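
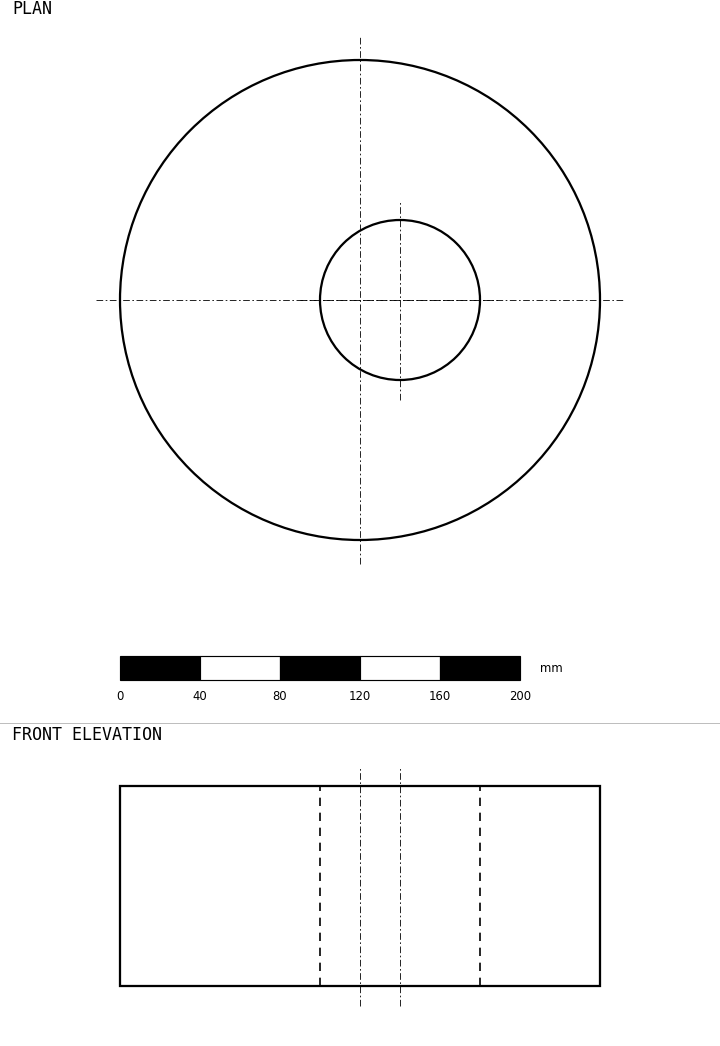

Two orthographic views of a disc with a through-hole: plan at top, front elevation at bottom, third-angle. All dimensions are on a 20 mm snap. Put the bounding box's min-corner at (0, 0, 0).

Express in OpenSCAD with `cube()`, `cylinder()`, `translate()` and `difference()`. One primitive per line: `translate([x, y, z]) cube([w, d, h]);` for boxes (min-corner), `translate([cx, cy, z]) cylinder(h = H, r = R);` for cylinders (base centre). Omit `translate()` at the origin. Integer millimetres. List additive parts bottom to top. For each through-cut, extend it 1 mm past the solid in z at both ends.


difference() {
  translate([120, 120, 0]) cylinder(h = 100, r = 120);
  translate([140, 120, -1]) cylinder(h = 102, r = 40);
}


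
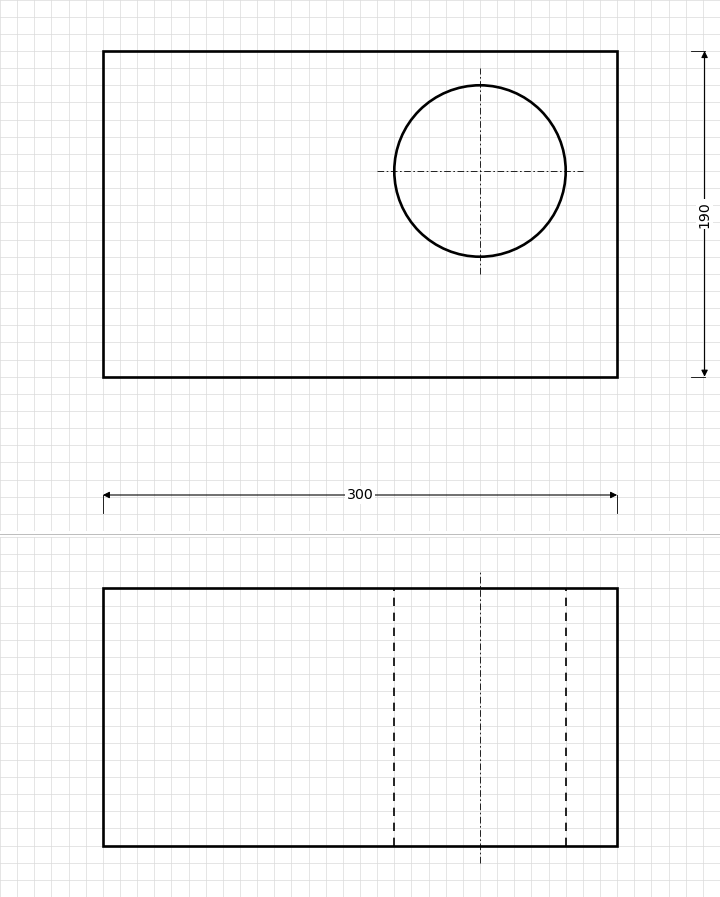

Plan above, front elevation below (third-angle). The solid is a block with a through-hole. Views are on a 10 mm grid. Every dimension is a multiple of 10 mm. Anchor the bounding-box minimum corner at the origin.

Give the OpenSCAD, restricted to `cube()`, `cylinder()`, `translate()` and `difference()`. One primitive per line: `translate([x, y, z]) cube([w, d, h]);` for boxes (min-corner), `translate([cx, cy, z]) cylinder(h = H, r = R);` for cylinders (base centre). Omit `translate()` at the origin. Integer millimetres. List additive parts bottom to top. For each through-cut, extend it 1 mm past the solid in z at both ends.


difference() {
  cube([300, 190, 150]);
  translate([220, 120, -1]) cylinder(h = 152, r = 50);
}


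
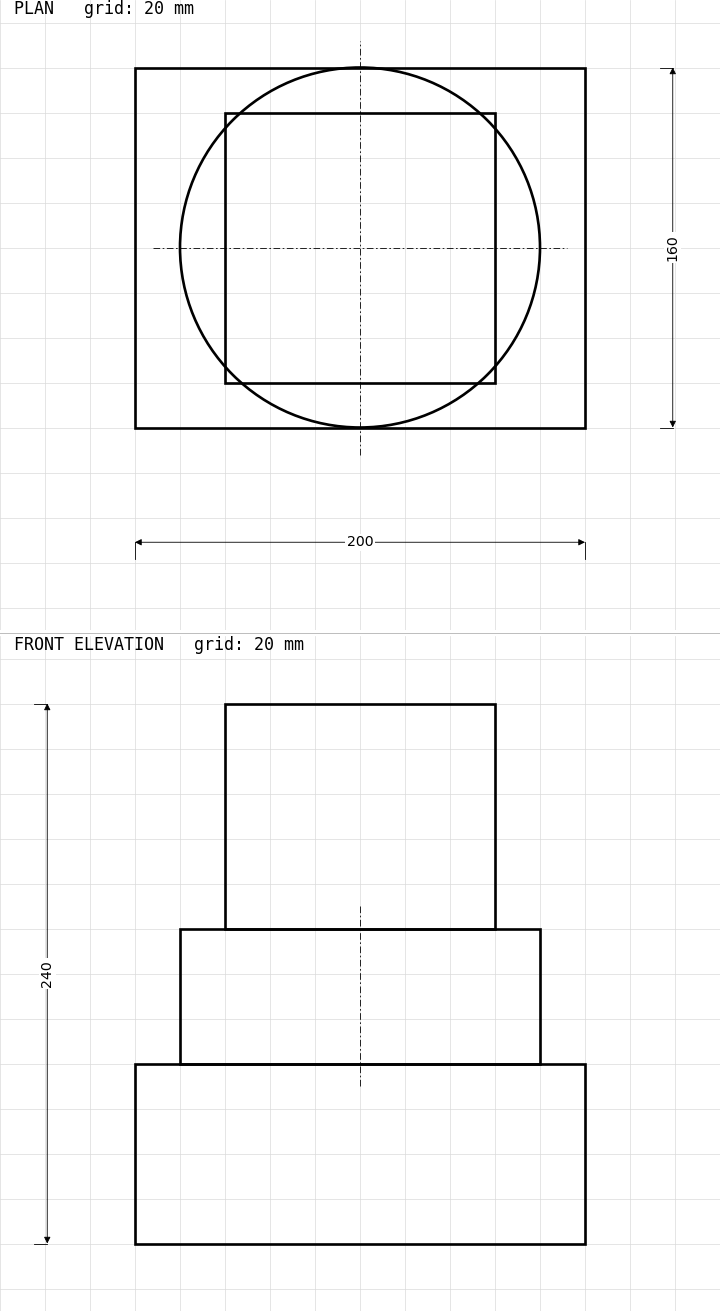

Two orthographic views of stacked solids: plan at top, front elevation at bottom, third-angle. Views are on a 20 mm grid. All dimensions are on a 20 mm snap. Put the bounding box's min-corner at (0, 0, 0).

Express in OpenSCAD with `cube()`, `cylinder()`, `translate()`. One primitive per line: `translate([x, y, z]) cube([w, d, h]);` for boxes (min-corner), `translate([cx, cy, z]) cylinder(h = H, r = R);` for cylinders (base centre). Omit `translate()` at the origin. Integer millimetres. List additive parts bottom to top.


cube([200, 160, 80]);
translate([100, 80, 80]) cylinder(h = 60, r = 80);
translate([40, 20, 140]) cube([120, 120, 100]);


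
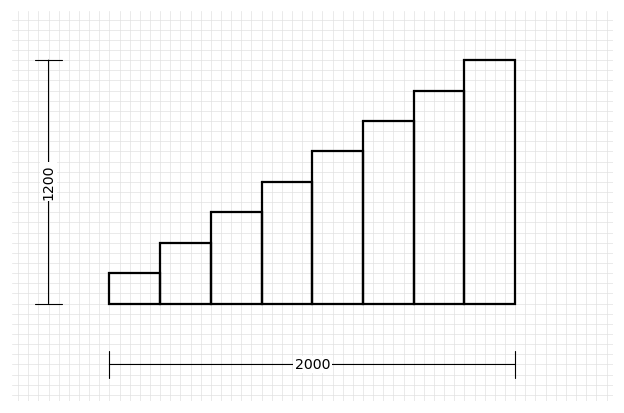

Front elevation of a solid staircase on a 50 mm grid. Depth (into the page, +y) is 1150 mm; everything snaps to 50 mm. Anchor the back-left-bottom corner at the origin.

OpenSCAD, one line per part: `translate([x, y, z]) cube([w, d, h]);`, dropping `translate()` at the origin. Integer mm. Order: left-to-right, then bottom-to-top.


cube([250, 1150, 150]);
translate([250, 0, 0]) cube([250, 1150, 300]);
translate([500, 0, 0]) cube([250, 1150, 450]);
translate([750, 0, 0]) cube([250, 1150, 600]);
translate([1000, 0, 0]) cube([250, 1150, 750]);
translate([1250, 0, 0]) cube([250, 1150, 900]);
translate([1500, 0, 0]) cube([250, 1150, 1050]);
translate([1750, 0, 0]) cube([250, 1150, 1200]);


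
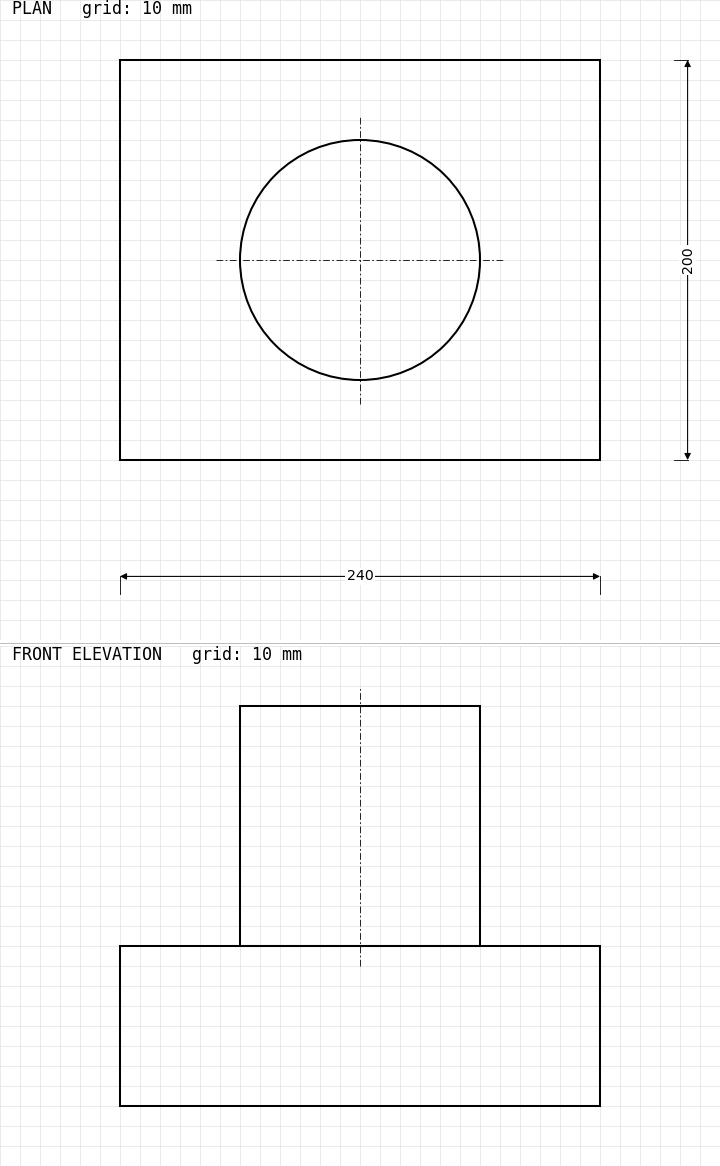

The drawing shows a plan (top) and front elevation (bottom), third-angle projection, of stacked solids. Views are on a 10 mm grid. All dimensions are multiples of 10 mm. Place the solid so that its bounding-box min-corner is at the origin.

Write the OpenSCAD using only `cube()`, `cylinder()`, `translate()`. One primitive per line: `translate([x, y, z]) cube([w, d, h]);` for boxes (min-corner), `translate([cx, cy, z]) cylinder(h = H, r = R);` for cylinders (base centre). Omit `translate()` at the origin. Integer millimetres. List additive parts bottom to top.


cube([240, 200, 80]);
translate([120, 100, 80]) cylinder(h = 120, r = 60);


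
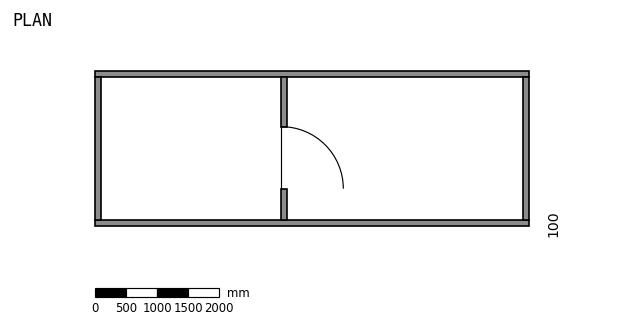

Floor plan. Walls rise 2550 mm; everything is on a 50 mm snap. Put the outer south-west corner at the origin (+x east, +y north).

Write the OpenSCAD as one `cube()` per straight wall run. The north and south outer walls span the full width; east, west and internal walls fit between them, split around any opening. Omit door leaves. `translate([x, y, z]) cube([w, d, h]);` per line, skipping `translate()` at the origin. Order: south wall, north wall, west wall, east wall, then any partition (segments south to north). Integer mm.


cube([7000, 100, 2550]);
translate([0, 2400, 0]) cube([7000, 100, 2550]);
translate([0, 100, 0]) cube([100, 2300, 2550]);
translate([6900, 100, 0]) cube([100, 2300, 2550]);
translate([3000, 100, 0]) cube([100, 500, 2550]);
translate([3000, 1600, 0]) cube([100, 800, 2550]);


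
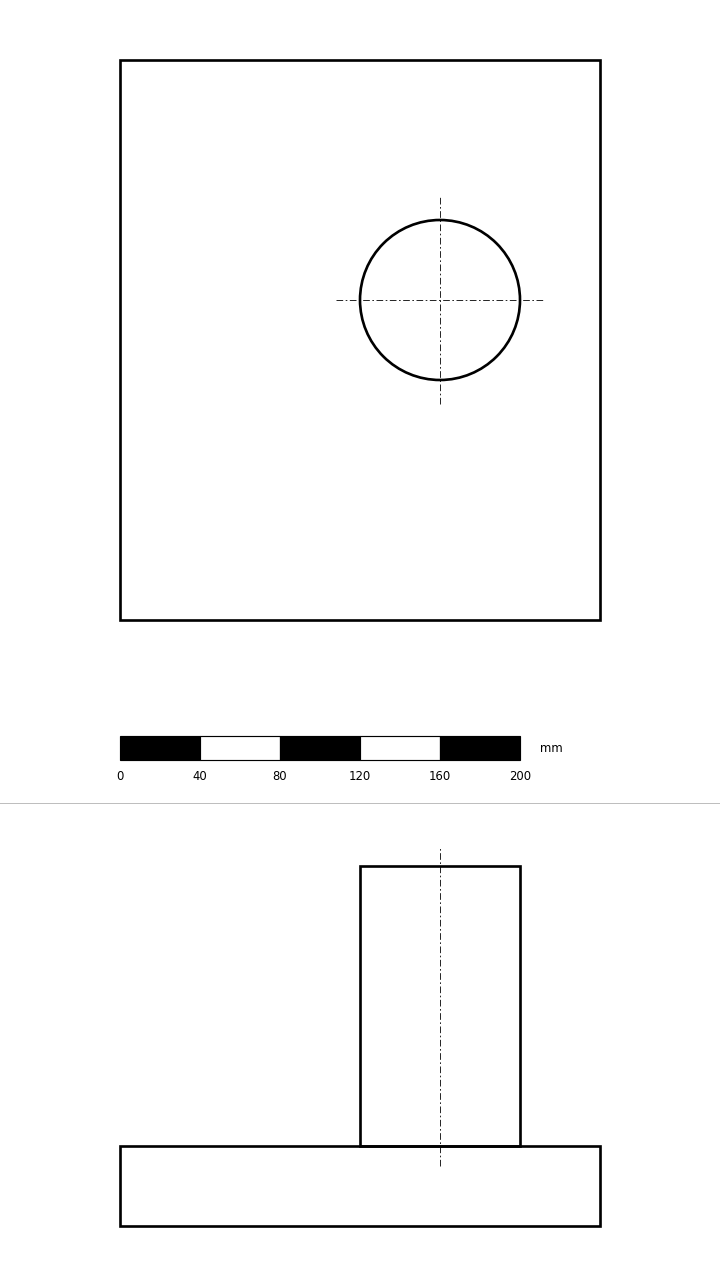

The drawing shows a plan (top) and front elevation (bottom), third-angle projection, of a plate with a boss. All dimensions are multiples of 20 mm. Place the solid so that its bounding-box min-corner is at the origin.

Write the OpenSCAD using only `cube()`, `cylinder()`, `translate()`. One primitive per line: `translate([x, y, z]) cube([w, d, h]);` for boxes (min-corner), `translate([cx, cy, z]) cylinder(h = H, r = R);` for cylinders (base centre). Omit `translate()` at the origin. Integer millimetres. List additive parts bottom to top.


cube([240, 280, 40]);
translate([160, 160, 40]) cylinder(h = 140, r = 40);


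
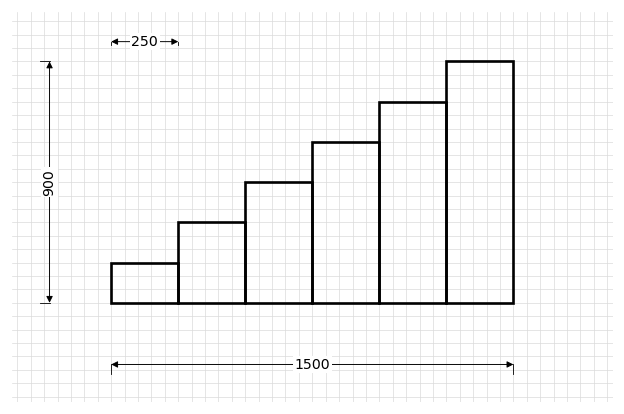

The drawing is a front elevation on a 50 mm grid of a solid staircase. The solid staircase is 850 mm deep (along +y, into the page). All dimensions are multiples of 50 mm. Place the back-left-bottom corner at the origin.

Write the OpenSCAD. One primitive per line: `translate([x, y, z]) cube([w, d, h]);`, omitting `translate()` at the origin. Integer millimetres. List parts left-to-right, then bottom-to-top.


cube([250, 850, 150]);
translate([250, 0, 0]) cube([250, 850, 300]);
translate([500, 0, 0]) cube([250, 850, 450]);
translate([750, 0, 0]) cube([250, 850, 600]);
translate([1000, 0, 0]) cube([250, 850, 750]);
translate([1250, 0, 0]) cube([250, 850, 900]);


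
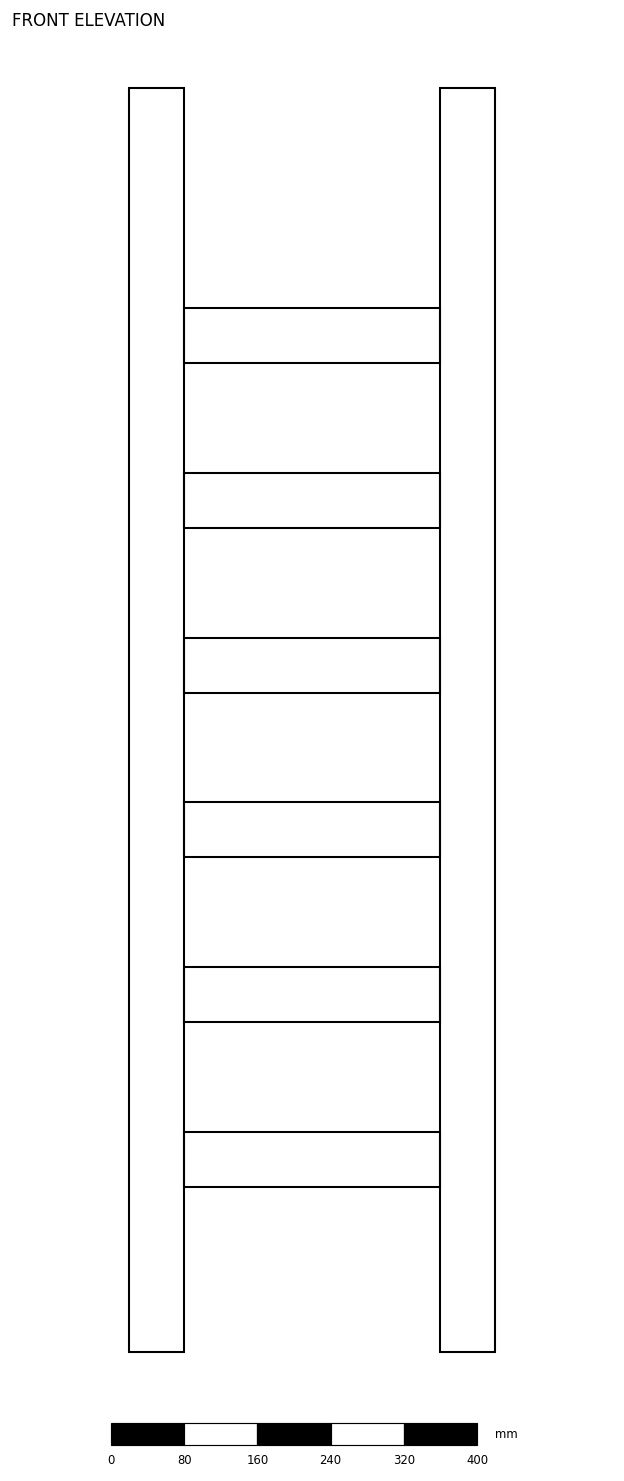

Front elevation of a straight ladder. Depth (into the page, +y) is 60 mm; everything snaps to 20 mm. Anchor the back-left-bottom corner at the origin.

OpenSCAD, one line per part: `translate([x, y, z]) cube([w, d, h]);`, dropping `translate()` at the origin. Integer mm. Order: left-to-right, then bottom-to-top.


cube([60, 60, 1380]);
translate([60, 0, 180]) cube([280, 60, 60]);
translate([60, 0, 360]) cube([280, 60, 60]);
translate([60, 0, 540]) cube([280, 60, 60]);
translate([60, 0, 720]) cube([280, 60, 60]);
translate([60, 0, 900]) cube([280, 60, 60]);
translate([60, 0, 1080]) cube([280, 60, 60]);
translate([340, 0, 0]) cube([60, 60, 1380]);


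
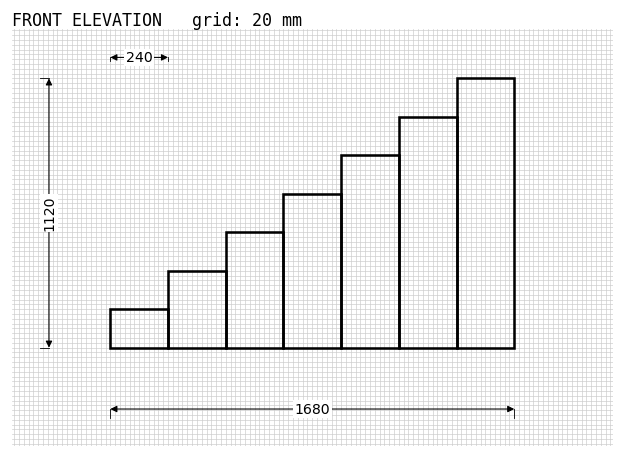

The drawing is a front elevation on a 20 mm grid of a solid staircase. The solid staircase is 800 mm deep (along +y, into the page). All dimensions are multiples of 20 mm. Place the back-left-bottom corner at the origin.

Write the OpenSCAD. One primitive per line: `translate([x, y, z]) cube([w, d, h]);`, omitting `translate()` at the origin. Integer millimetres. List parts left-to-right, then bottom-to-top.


cube([240, 800, 160]);
translate([240, 0, 0]) cube([240, 800, 320]);
translate([480, 0, 0]) cube([240, 800, 480]);
translate([720, 0, 0]) cube([240, 800, 640]);
translate([960, 0, 0]) cube([240, 800, 800]);
translate([1200, 0, 0]) cube([240, 800, 960]);
translate([1440, 0, 0]) cube([240, 800, 1120]);


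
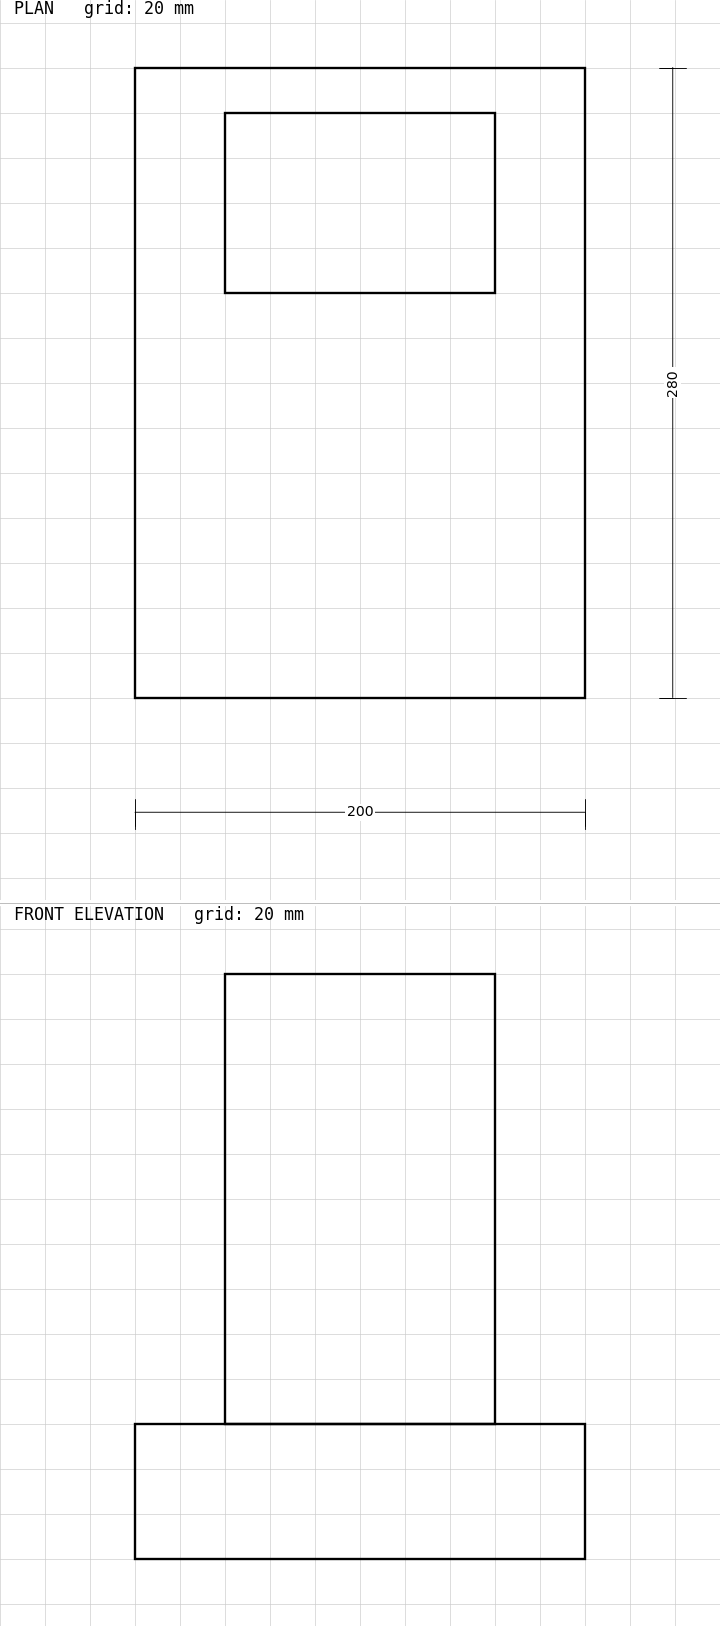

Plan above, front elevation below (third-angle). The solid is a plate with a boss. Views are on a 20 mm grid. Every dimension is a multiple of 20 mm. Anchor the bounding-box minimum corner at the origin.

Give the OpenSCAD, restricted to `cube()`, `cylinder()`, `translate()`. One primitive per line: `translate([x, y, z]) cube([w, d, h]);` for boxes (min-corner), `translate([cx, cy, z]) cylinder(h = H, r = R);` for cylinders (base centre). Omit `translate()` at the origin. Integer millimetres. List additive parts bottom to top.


cube([200, 280, 60]);
translate([40, 180, 60]) cube([120, 80, 200]);


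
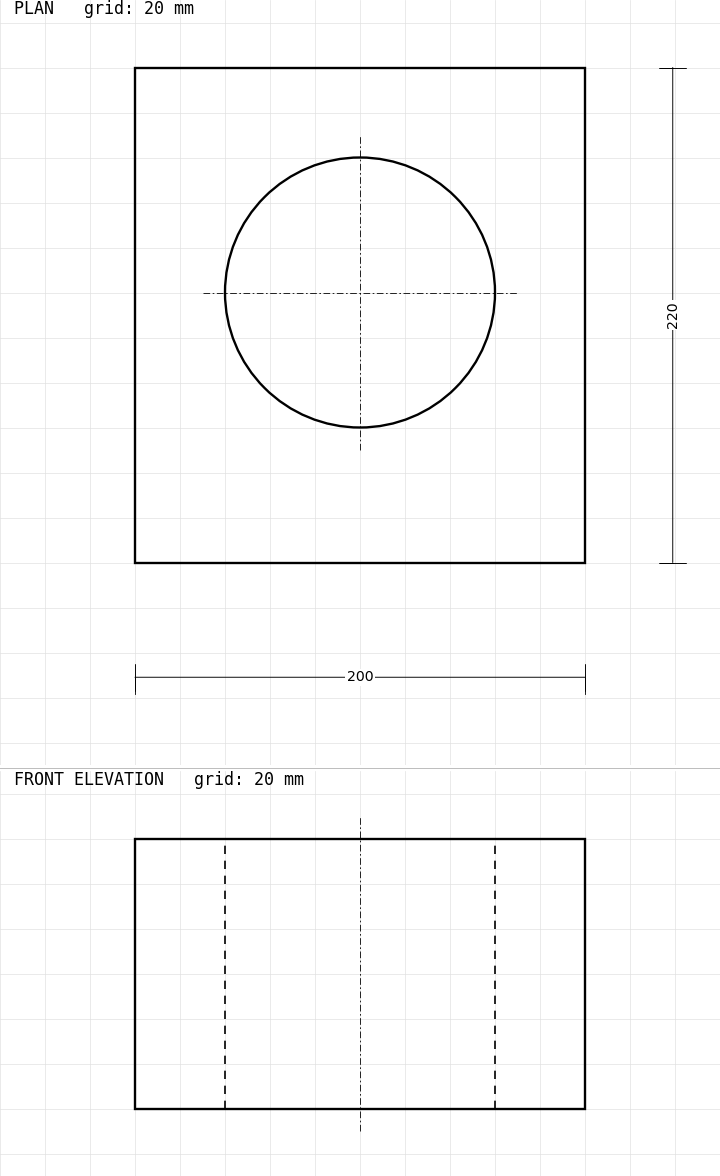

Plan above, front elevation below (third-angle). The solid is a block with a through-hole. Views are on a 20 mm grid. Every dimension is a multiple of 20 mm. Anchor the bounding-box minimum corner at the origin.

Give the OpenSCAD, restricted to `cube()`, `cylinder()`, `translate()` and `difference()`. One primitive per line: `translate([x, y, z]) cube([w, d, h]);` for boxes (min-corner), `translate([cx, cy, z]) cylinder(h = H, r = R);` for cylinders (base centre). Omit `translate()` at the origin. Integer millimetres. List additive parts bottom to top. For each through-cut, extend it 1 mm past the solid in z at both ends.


difference() {
  cube([200, 220, 120]);
  translate([100, 120, -1]) cylinder(h = 122, r = 60);
}


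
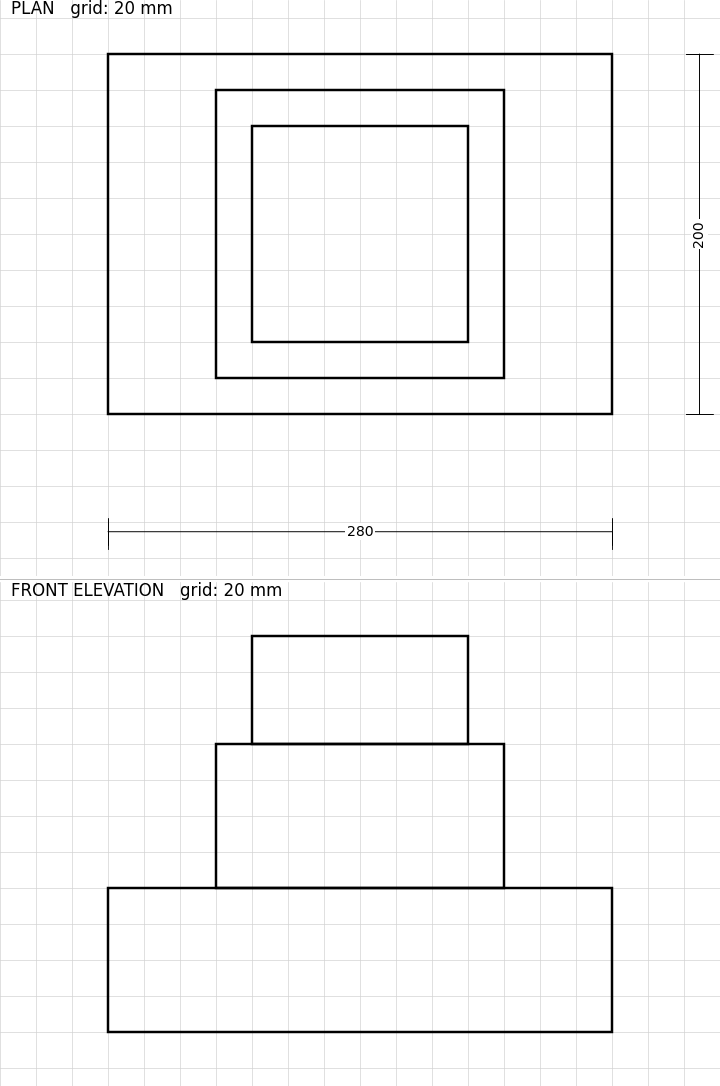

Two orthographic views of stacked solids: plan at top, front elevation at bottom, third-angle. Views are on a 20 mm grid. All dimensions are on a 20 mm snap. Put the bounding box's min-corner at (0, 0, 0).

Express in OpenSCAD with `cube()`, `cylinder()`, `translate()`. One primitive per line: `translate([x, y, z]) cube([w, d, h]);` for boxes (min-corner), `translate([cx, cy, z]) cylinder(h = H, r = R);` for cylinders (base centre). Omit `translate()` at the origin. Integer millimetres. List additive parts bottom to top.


cube([280, 200, 80]);
translate([60, 20, 80]) cube([160, 160, 80]);
translate([80, 40, 160]) cube([120, 120, 60]);


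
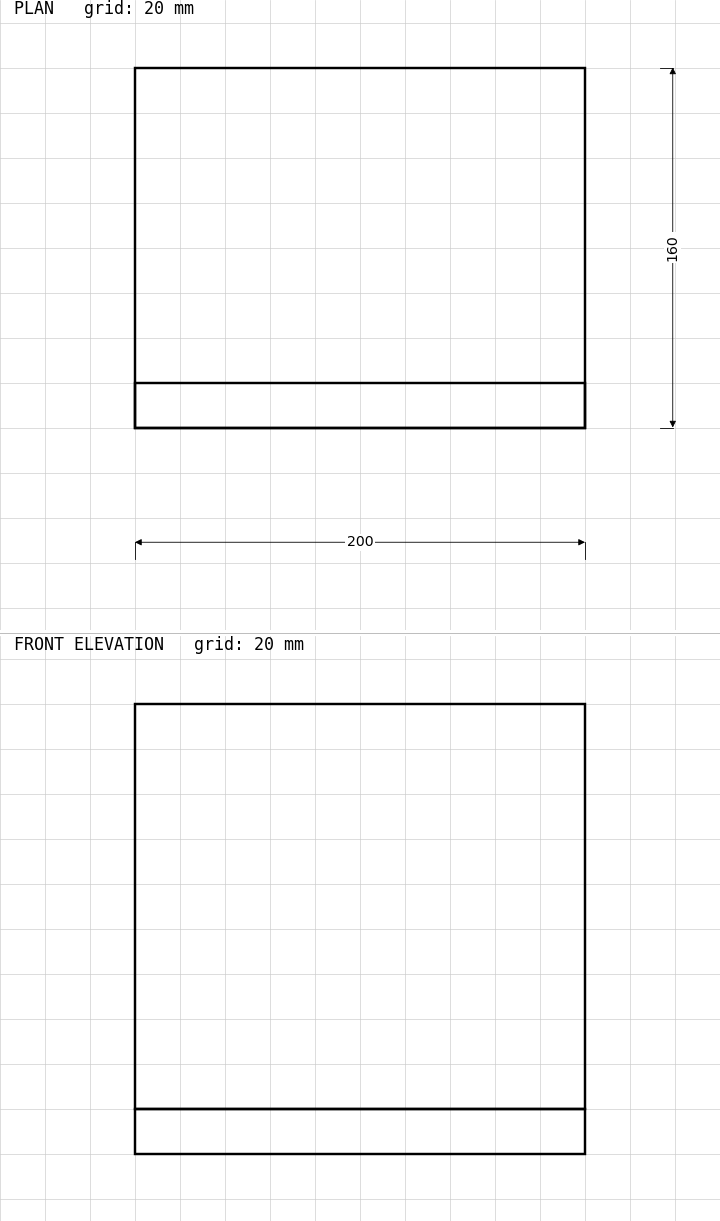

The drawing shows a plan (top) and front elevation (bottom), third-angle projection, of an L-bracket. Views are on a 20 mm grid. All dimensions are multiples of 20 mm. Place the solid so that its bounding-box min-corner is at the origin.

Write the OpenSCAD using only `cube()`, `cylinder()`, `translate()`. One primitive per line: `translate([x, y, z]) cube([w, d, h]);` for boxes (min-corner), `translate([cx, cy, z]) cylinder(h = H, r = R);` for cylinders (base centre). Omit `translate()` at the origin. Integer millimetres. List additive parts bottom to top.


cube([200, 160, 20]);
translate([0, 0, 20]) cube([200, 20, 180]);


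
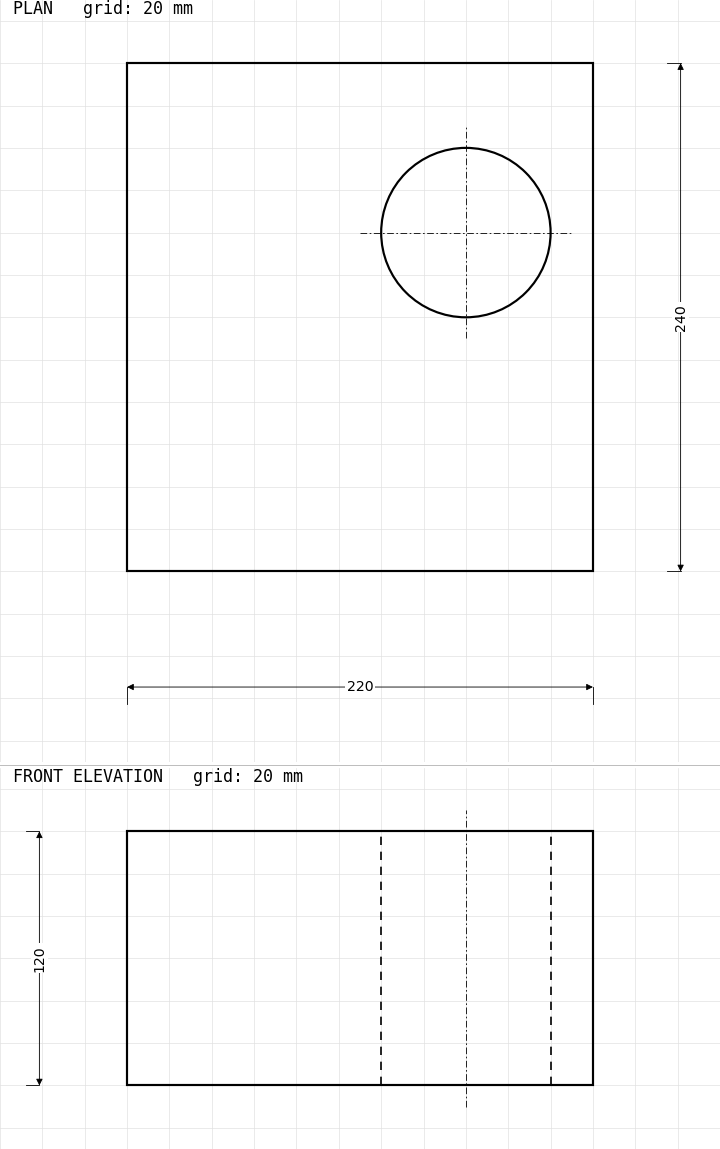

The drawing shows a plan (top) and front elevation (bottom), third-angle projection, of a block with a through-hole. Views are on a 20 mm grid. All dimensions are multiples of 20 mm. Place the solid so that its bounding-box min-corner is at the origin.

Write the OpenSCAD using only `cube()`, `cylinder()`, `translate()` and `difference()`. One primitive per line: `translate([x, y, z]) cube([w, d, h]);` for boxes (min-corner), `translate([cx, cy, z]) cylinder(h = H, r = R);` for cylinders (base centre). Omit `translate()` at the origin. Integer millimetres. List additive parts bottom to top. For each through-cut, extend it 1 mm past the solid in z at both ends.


difference() {
  cube([220, 240, 120]);
  translate([160, 160, -1]) cylinder(h = 122, r = 40);
}


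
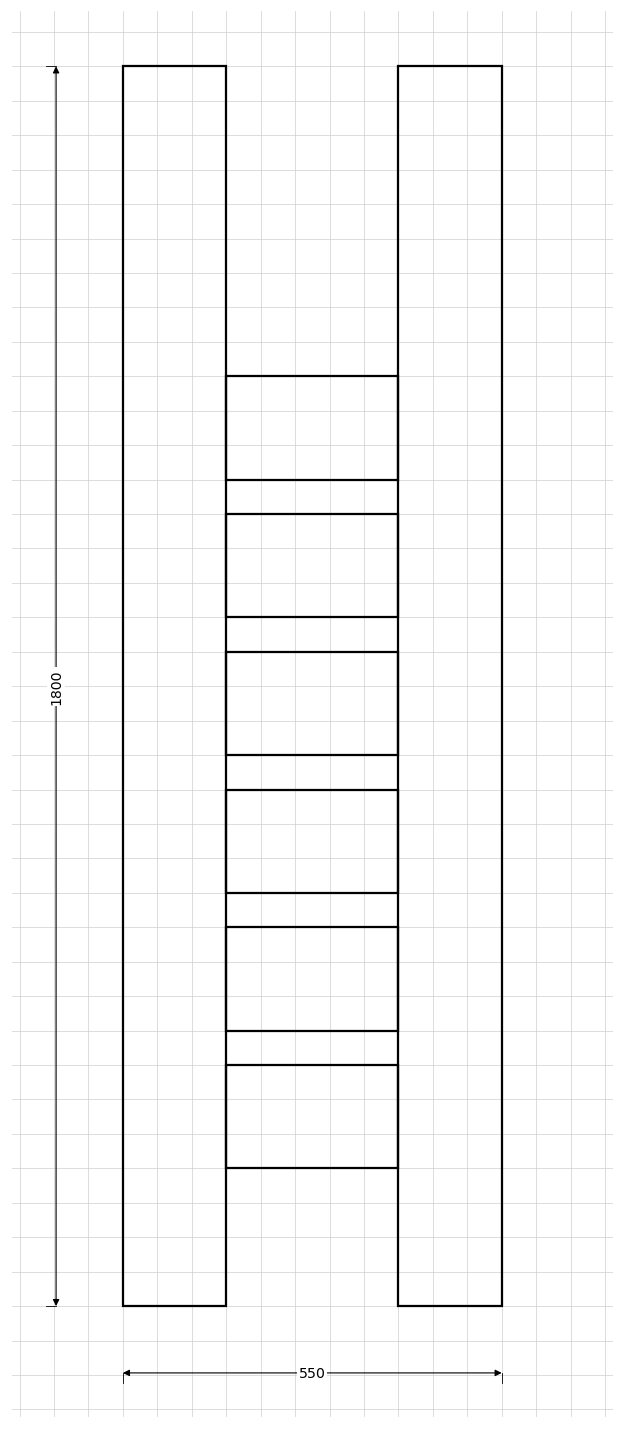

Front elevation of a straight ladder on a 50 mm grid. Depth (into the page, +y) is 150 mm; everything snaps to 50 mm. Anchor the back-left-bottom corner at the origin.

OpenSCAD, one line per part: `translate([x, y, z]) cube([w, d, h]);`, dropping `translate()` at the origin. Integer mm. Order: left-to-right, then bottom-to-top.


cube([150, 150, 1800]);
translate([150, 0, 200]) cube([250, 150, 150]);
translate([150, 0, 400]) cube([250, 150, 150]);
translate([150, 0, 600]) cube([250, 150, 150]);
translate([150, 0, 800]) cube([250, 150, 150]);
translate([150, 0, 1000]) cube([250, 150, 150]);
translate([150, 0, 1200]) cube([250, 150, 150]);
translate([400, 0, 0]) cube([150, 150, 1800]);


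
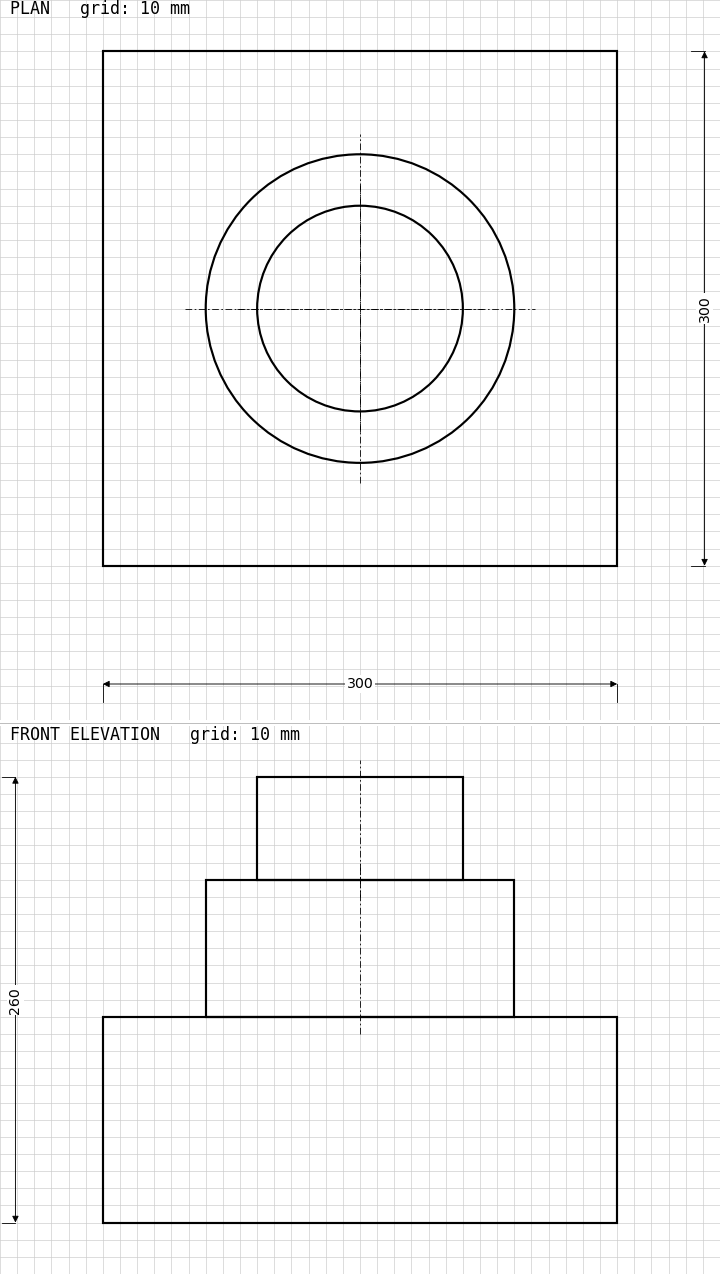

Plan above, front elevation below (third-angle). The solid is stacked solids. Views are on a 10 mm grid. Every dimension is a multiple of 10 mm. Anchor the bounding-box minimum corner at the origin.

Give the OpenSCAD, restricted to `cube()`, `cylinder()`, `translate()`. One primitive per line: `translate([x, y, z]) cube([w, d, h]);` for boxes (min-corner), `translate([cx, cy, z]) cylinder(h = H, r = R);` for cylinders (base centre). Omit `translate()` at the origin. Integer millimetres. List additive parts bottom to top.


cube([300, 300, 120]);
translate([150, 150, 120]) cylinder(h = 80, r = 90);
translate([150, 150, 200]) cylinder(h = 60, r = 60);


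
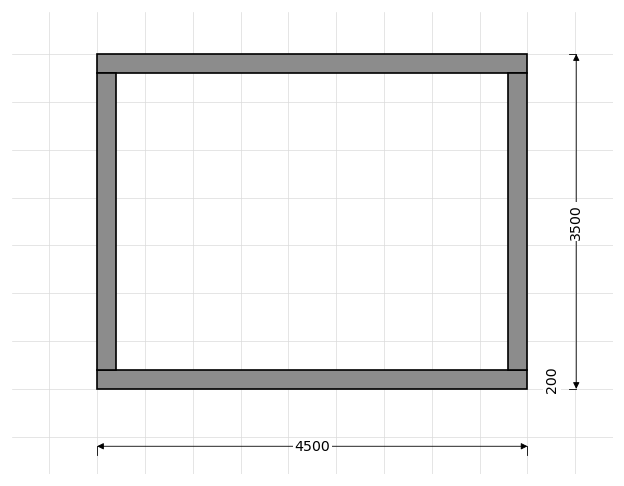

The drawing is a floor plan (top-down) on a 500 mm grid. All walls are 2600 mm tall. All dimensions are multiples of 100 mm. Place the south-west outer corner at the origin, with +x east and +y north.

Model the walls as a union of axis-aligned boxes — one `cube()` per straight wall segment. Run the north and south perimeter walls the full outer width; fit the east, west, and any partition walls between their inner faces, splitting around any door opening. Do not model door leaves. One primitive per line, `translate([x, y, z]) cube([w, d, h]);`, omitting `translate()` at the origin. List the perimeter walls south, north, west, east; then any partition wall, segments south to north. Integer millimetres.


cube([4500, 200, 2600]);
translate([0, 3300, 0]) cube([4500, 200, 2600]);
translate([0, 200, 0]) cube([200, 3100, 2600]);
translate([4300, 200, 0]) cube([200, 3100, 2600]);


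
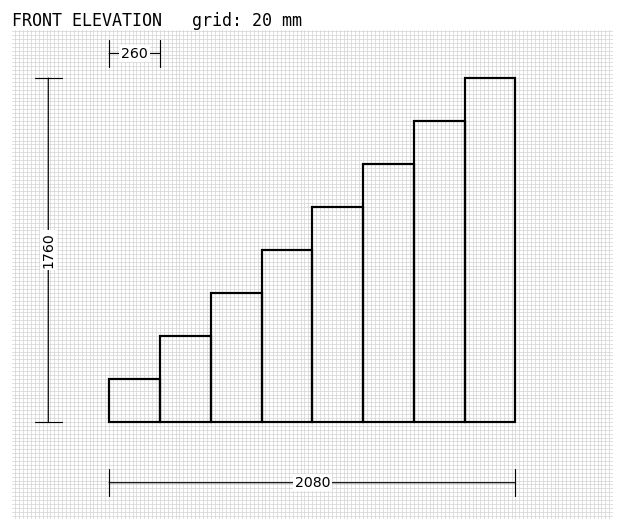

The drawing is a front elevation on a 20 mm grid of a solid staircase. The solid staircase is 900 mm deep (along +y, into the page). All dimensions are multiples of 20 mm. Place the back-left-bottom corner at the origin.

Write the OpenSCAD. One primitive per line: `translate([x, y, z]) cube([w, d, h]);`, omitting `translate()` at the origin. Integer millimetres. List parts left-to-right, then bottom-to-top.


cube([260, 900, 220]);
translate([260, 0, 0]) cube([260, 900, 440]);
translate([520, 0, 0]) cube([260, 900, 660]);
translate([780, 0, 0]) cube([260, 900, 880]);
translate([1040, 0, 0]) cube([260, 900, 1100]);
translate([1300, 0, 0]) cube([260, 900, 1320]);
translate([1560, 0, 0]) cube([260, 900, 1540]);
translate([1820, 0, 0]) cube([260, 900, 1760]);


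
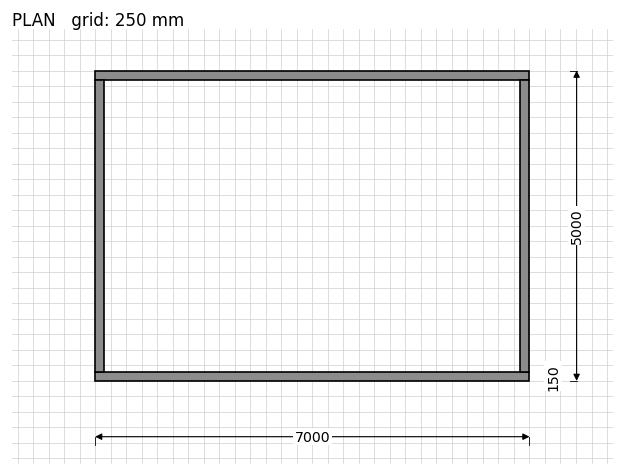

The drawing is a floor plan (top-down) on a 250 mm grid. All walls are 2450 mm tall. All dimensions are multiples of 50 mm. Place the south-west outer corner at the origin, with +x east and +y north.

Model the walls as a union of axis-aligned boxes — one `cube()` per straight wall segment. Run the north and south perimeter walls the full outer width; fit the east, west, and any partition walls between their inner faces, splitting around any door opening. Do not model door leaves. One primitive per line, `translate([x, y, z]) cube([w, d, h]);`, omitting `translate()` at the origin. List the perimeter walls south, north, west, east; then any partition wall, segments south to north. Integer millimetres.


cube([7000, 150, 2450]);
translate([0, 4850, 0]) cube([7000, 150, 2450]);
translate([0, 150, 0]) cube([150, 4700, 2450]);
translate([6850, 150, 0]) cube([150, 4700, 2450]);


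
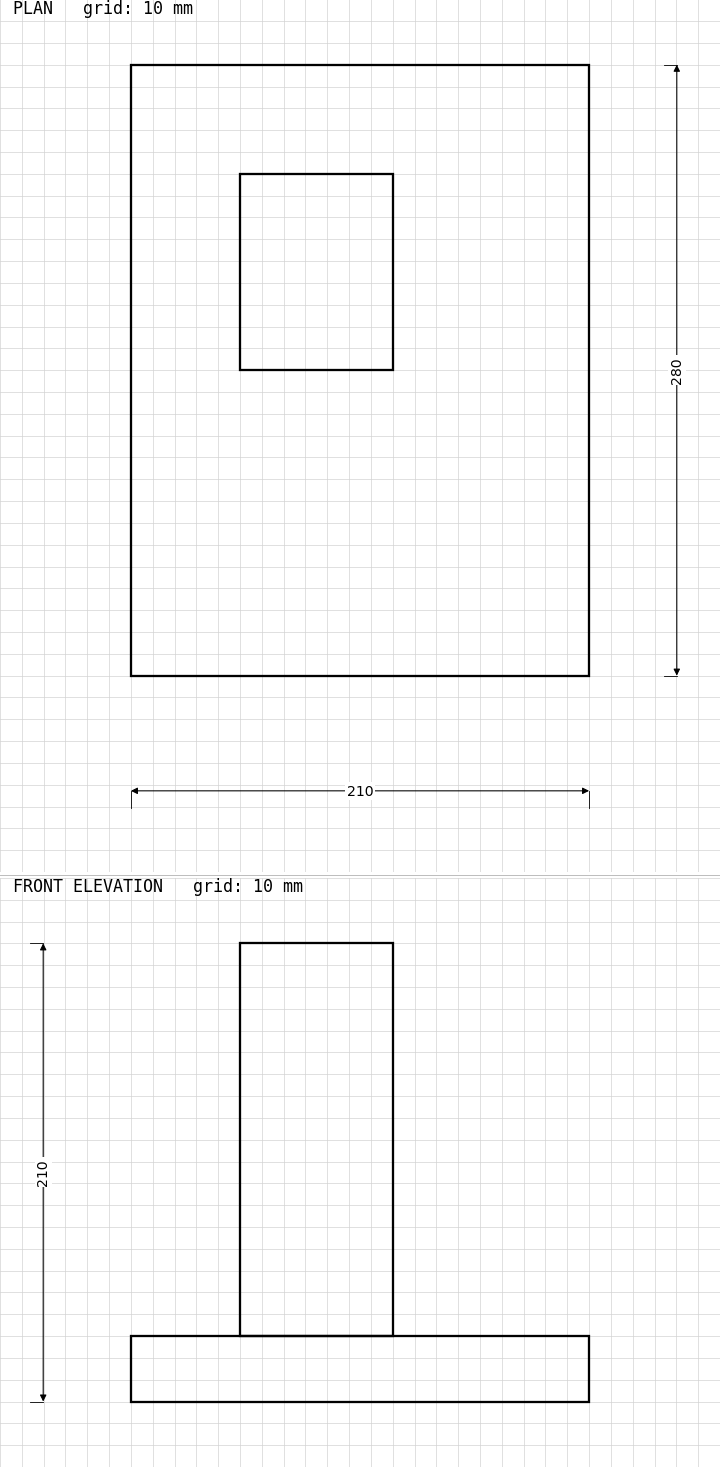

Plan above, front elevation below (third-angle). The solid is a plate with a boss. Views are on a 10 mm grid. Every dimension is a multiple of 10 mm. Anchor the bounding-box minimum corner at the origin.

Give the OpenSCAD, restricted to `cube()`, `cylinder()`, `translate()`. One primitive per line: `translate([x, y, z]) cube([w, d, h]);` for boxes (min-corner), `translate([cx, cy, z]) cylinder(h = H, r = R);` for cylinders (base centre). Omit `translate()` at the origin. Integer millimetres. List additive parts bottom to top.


cube([210, 280, 30]);
translate([50, 140, 30]) cube([70, 90, 180]);


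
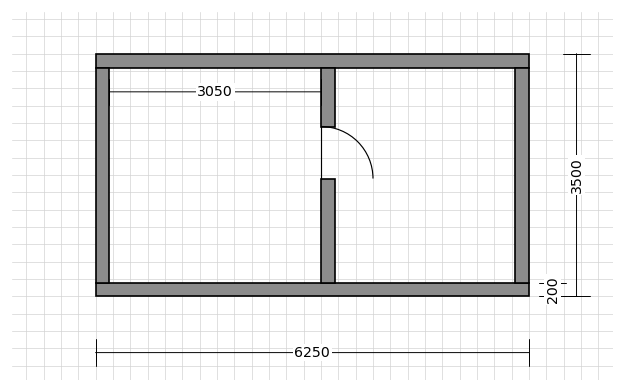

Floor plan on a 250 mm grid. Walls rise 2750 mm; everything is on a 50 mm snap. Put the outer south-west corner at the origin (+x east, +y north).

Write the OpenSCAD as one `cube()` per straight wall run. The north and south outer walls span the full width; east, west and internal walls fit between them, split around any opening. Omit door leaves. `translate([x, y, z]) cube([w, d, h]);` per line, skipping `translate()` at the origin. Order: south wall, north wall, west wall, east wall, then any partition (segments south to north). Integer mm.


cube([6250, 200, 2750]);
translate([0, 3300, 0]) cube([6250, 200, 2750]);
translate([0, 200, 0]) cube([200, 3100, 2750]);
translate([6050, 200, 0]) cube([200, 3100, 2750]);
translate([3250, 200, 0]) cube([200, 1500, 2750]);
translate([3250, 2450, 0]) cube([200, 850, 2750]);


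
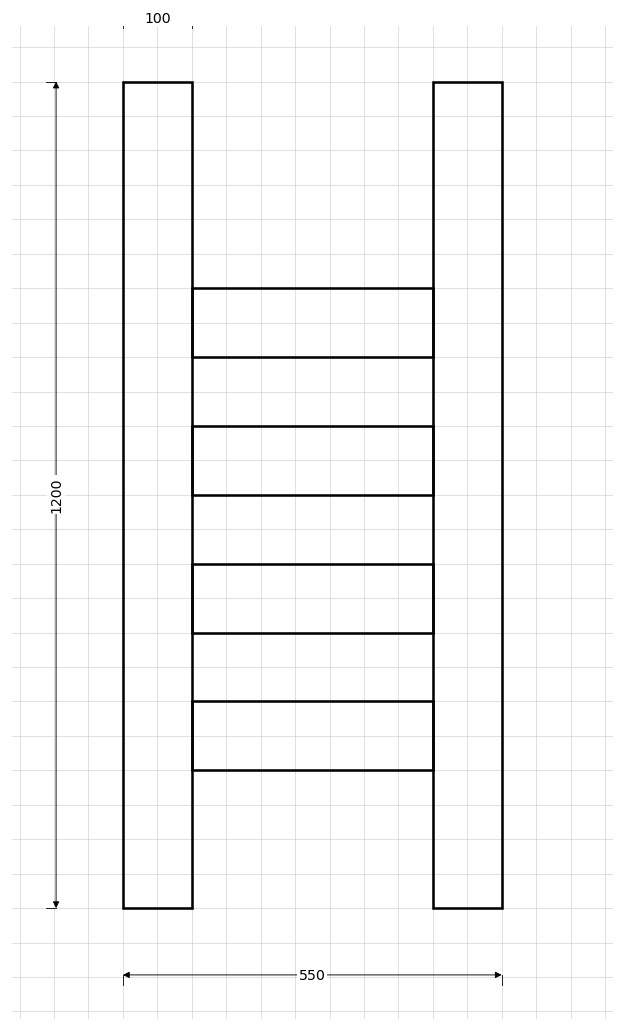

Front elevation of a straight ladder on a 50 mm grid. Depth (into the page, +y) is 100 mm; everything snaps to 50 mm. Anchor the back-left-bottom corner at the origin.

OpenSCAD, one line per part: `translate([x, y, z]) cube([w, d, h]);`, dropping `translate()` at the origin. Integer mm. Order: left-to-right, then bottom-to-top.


cube([100, 100, 1200]);
translate([100, 0, 200]) cube([350, 100, 100]);
translate([100, 0, 400]) cube([350, 100, 100]);
translate([100, 0, 600]) cube([350, 100, 100]);
translate([100, 0, 800]) cube([350, 100, 100]);
translate([450, 0, 0]) cube([100, 100, 1200]);


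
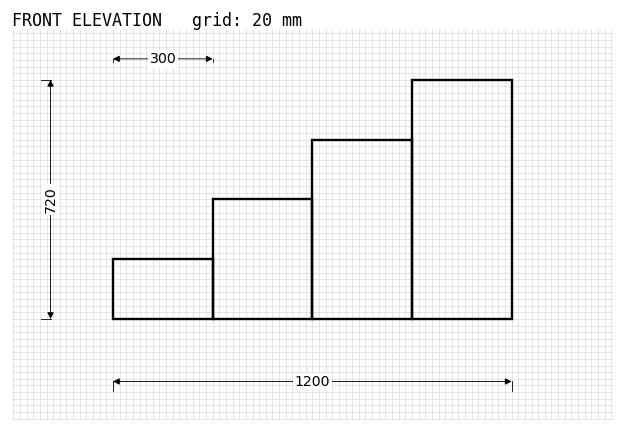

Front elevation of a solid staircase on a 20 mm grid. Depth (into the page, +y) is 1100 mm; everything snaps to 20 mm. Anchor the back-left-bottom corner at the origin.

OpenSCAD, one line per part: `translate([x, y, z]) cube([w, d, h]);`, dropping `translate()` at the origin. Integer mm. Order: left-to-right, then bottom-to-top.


cube([300, 1100, 180]);
translate([300, 0, 0]) cube([300, 1100, 360]);
translate([600, 0, 0]) cube([300, 1100, 540]);
translate([900, 0, 0]) cube([300, 1100, 720]);


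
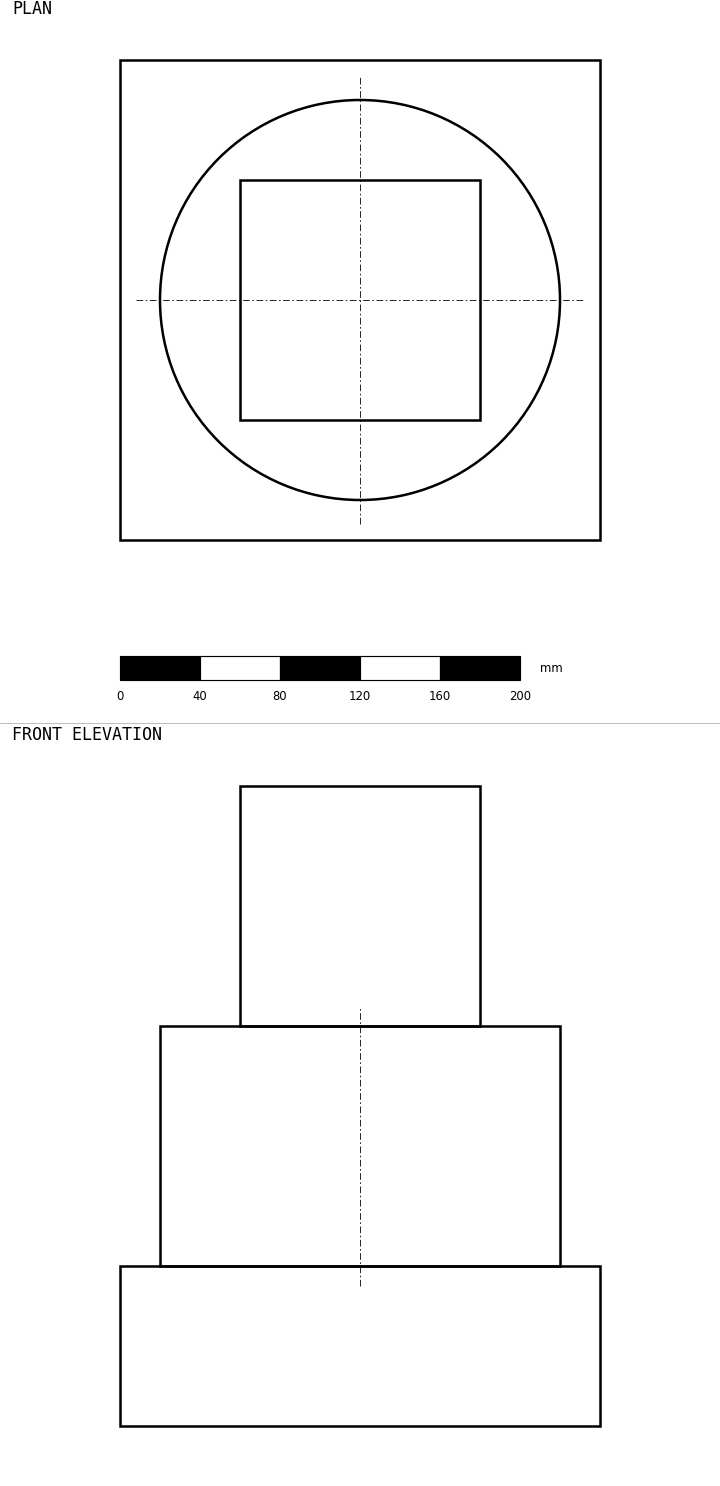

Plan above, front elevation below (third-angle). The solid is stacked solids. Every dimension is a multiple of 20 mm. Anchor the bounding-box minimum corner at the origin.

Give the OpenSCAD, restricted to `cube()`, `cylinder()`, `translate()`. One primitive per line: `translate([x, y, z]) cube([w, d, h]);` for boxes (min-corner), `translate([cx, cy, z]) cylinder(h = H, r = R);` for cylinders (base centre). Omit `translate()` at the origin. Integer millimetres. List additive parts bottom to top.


cube([240, 240, 80]);
translate([120, 120, 80]) cylinder(h = 120, r = 100);
translate([60, 60, 200]) cube([120, 120, 120]);


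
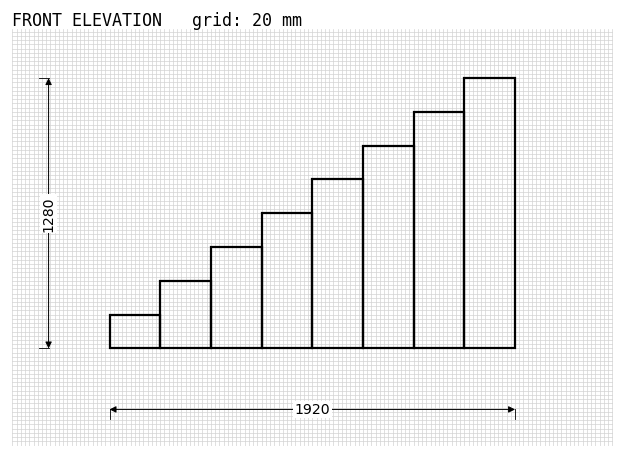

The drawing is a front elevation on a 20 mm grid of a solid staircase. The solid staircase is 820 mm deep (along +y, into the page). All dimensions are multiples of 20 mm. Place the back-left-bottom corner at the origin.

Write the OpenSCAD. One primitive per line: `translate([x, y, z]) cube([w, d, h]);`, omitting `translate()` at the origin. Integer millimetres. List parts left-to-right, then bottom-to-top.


cube([240, 820, 160]);
translate([240, 0, 0]) cube([240, 820, 320]);
translate([480, 0, 0]) cube([240, 820, 480]);
translate([720, 0, 0]) cube([240, 820, 640]);
translate([960, 0, 0]) cube([240, 820, 800]);
translate([1200, 0, 0]) cube([240, 820, 960]);
translate([1440, 0, 0]) cube([240, 820, 1120]);
translate([1680, 0, 0]) cube([240, 820, 1280]);


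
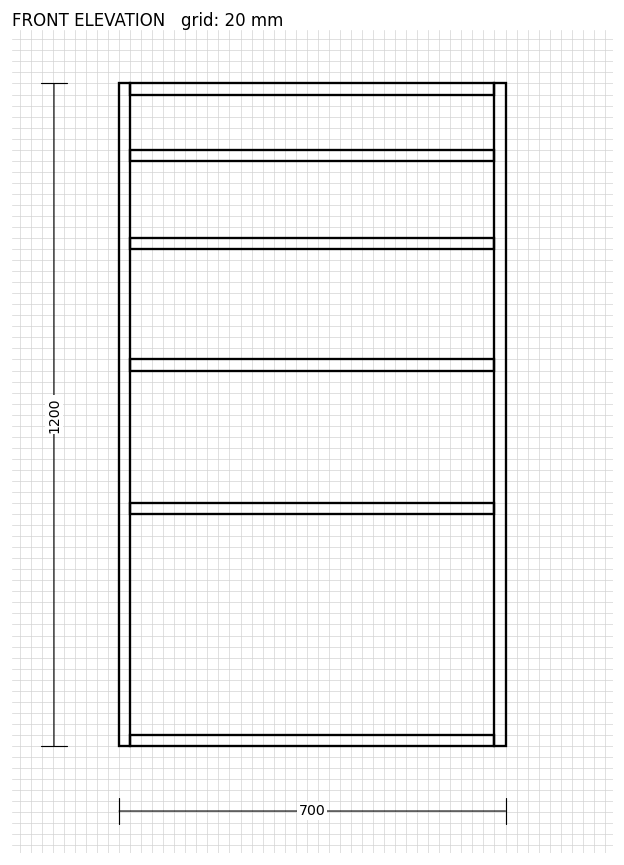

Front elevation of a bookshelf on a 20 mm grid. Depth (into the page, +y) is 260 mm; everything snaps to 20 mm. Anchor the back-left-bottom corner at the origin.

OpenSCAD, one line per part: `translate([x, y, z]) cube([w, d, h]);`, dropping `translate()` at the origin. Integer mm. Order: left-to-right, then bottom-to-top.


cube([20, 260, 1200]);
translate([20, 0, 0]) cube([660, 260, 20]);
translate([20, 0, 420]) cube([660, 260, 20]);
translate([20, 0, 680]) cube([660, 260, 20]);
translate([20, 0, 900]) cube([660, 260, 20]);
translate([20, 0, 1060]) cube([660, 260, 20]);
translate([20, 0, 1180]) cube([660, 260, 20]);
translate([680, 0, 0]) cube([20, 260, 1200]);


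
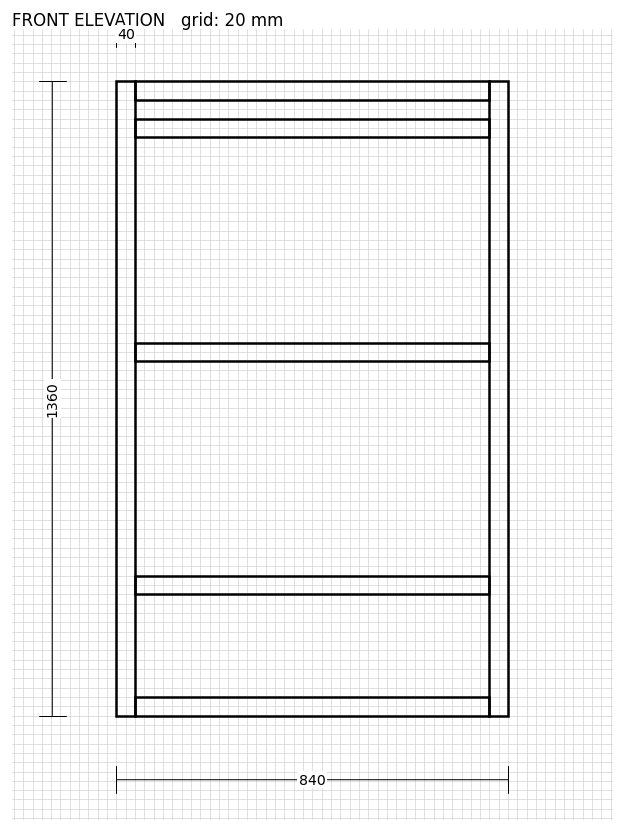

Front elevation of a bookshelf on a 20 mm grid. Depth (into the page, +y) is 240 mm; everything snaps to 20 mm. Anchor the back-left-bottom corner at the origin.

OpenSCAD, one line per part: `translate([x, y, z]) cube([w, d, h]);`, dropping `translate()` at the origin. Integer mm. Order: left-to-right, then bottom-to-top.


cube([40, 240, 1360]);
translate([40, 0, 0]) cube([760, 240, 40]);
translate([40, 0, 260]) cube([760, 240, 40]);
translate([40, 0, 760]) cube([760, 240, 40]);
translate([40, 0, 1240]) cube([760, 240, 40]);
translate([40, 0, 1320]) cube([760, 240, 40]);
translate([800, 0, 0]) cube([40, 240, 1360]);


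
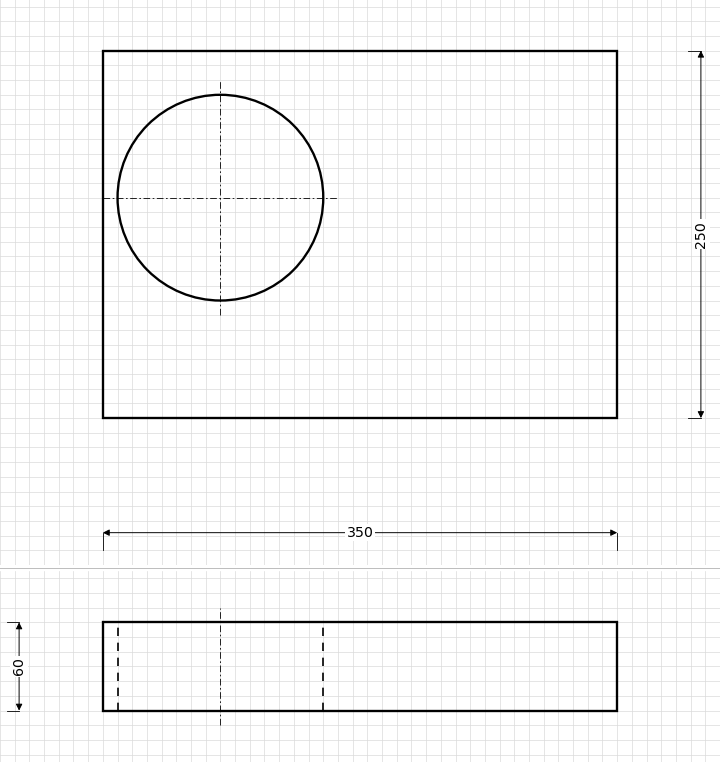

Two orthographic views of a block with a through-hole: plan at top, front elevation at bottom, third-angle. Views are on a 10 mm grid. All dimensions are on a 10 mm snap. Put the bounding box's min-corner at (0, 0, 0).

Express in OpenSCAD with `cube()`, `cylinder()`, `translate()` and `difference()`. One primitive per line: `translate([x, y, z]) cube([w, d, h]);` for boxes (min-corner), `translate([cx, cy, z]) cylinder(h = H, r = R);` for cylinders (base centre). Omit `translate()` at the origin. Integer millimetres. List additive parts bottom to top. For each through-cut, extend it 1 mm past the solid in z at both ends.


difference() {
  cube([350, 250, 60]);
  translate([80, 150, -1]) cylinder(h = 62, r = 70);
}


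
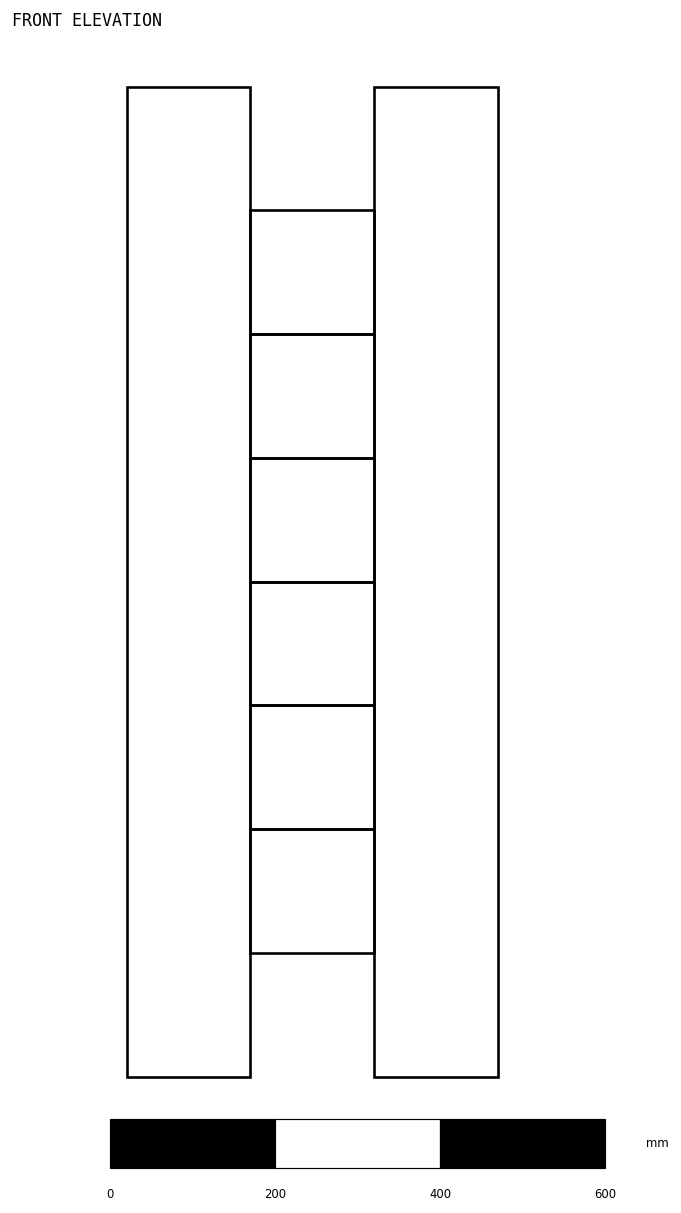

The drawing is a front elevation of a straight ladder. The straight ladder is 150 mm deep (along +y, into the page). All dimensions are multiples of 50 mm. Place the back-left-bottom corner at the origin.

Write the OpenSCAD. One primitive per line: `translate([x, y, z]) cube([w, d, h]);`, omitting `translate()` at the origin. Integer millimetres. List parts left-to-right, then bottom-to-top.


cube([150, 150, 1200]);
translate([150, 0, 150]) cube([150, 150, 150]);
translate([150, 0, 300]) cube([150, 150, 150]);
translate([150, 0, 450]) cube([150, 150, 150]);
translate([150, 0, 600]) cube([150, 150, 150]);
translate([150, 0, 750]) cube([150, 150, 150]);
translate([150, 0, 900]) cube([150, 150, 150]);
translate([300, 0, 0]) cube([150, 150, 1200]);


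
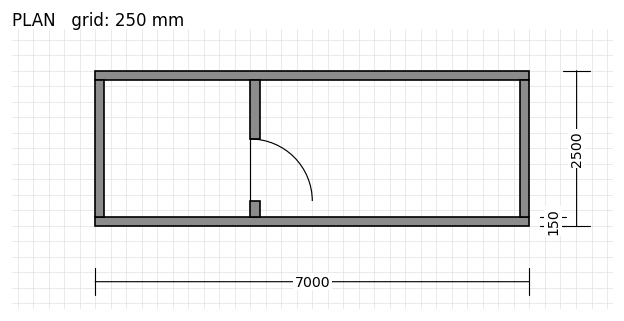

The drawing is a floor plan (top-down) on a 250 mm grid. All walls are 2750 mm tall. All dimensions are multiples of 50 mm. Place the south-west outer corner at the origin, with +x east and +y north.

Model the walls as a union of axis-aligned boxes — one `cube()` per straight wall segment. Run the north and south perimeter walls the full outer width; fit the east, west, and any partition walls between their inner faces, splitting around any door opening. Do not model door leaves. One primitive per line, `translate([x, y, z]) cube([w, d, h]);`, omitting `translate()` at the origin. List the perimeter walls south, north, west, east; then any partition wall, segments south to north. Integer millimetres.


cube([7000, 150, 2750]);
translate([0, 2350, 0]) cube([7000, 150, 2750]);
translate([0, 150, 0]) cube([150, 2200, 2750]);
translate([6850, 150, 0]) cube([150, 2200, 2750]);
translate([2500, 150, 0]) cube([150, 250, 2750]);
translate([2500, 1400, 0]) cube([150, 950, 2750]);


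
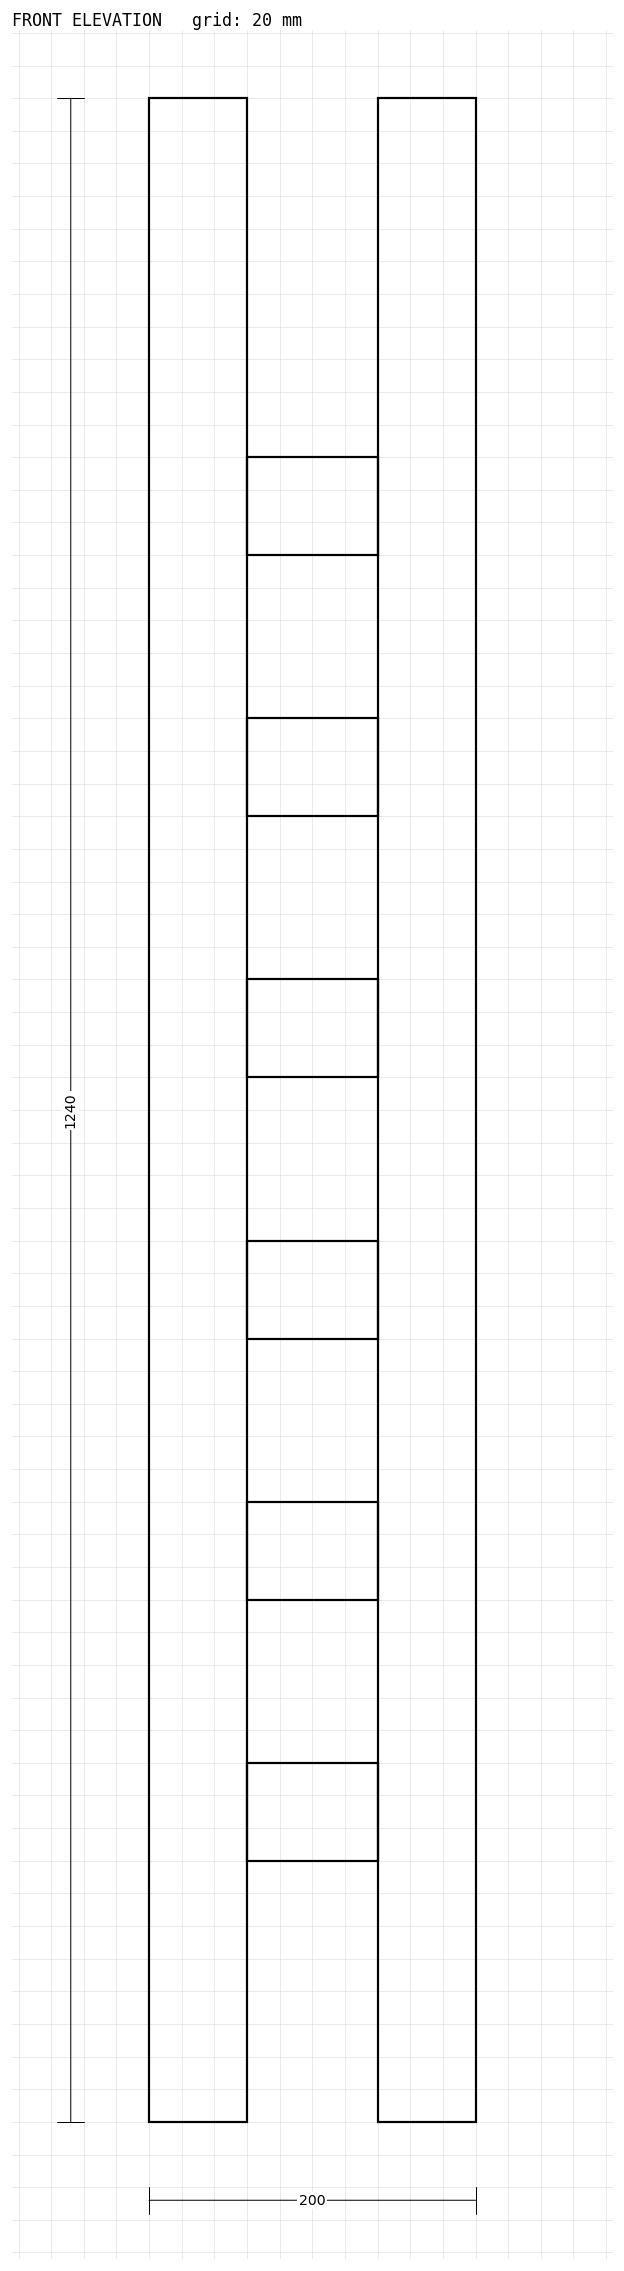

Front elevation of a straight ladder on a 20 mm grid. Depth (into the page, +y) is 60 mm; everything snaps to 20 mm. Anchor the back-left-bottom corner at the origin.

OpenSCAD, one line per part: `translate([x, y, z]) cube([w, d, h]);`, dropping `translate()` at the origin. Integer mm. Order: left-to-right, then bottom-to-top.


cube([60, 60, 1240]);
translate([60, 0, 160]) cube([80, 60, 60]);
translate([60, 0, 320]) cube([80, 60, 60]);
translate([60, 0, 480]) cube([80, 60, 60]);
translate([60, 0, 640]) cube([80, 60, 60]);
translate([60, 0, 800]) cube([80, 60, 60]);
translate([60, 0, 960]) cube([80, 60, 60]);
translate([140, 0, 0]) cube([60, 60, 1240]);


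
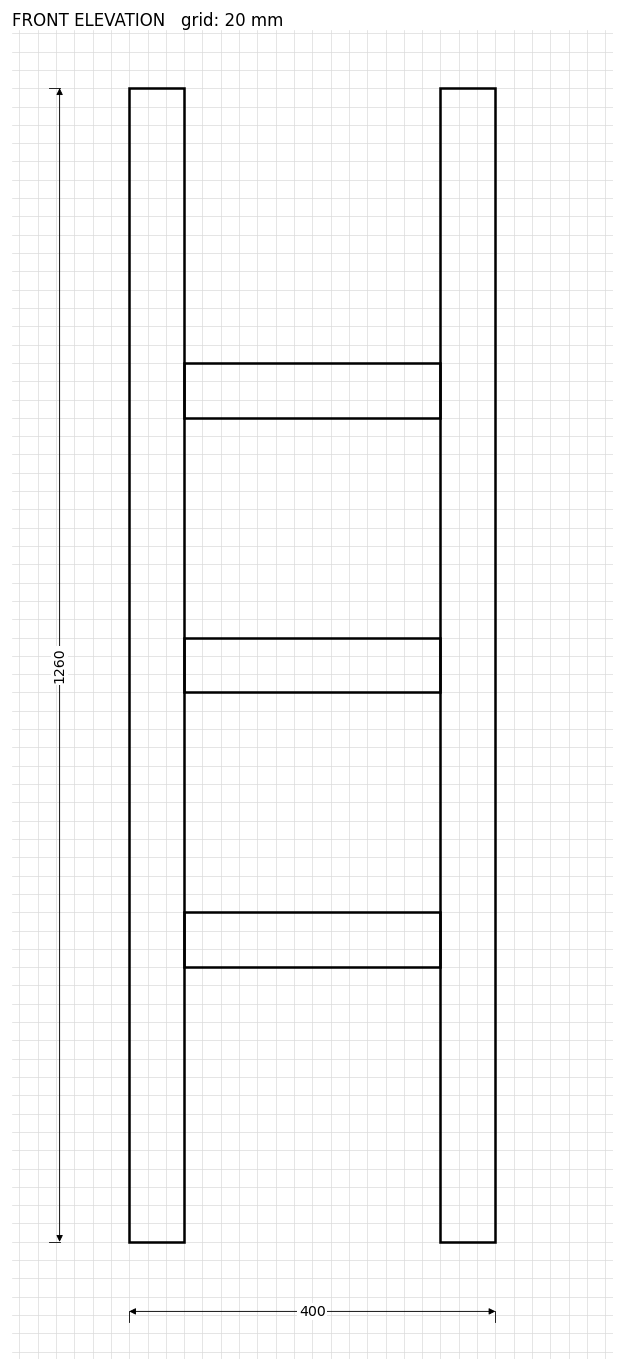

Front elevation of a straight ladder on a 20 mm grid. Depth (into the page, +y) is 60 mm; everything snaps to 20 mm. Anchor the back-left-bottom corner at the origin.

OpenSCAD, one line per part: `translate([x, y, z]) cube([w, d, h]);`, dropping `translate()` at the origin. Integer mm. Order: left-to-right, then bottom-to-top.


cube([60, 60, 1260]);
translate([60, 0, 300]) cube([280, 60, 60]);
translate([60, 0, 600]) cube([280, 60, 60]);
translate([60, 0, 900]) cube([280, 60, 60]);
translate([340, 0, 0]) cube([60, 60, 1260]);


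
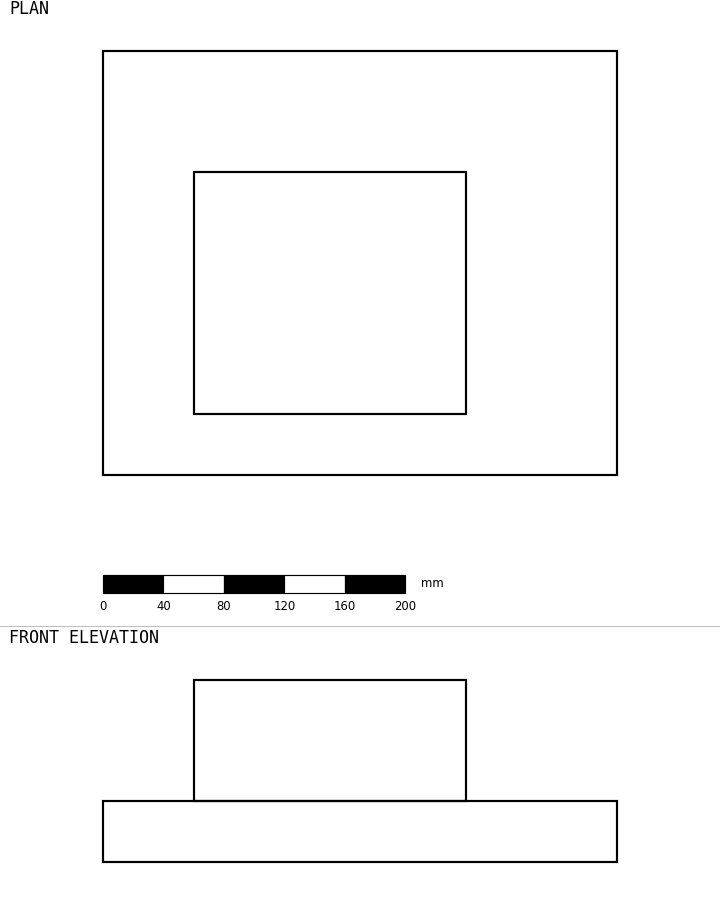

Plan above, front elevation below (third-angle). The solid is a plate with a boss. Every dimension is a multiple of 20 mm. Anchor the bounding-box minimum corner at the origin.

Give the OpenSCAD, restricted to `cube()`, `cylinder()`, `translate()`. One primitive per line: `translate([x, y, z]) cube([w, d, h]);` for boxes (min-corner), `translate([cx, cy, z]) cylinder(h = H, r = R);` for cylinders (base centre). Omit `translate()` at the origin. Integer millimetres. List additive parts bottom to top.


cube([340, 280, 40]);
translate([60, 40, 40]) cube([180, 160, 80]);
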